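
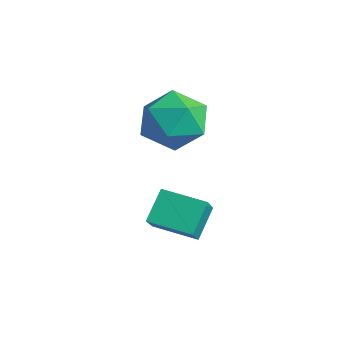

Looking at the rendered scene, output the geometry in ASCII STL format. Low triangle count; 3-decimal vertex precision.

solid 
facet normal -0.967 0.073 -0.242
outer loop
vertex -2.529 0.346 0.185
vertex -2.84 -0.058 1.305
vertex -2.699 1.147 1.103
endloop
endfacet
facet normal -0.579 0.558 -0.594
outer loop
vertex -2.529 0.346 0.185
vertex -2.699 1.147 1.103
vertex -1.758 1.294 0.324
endloop
endfacet
facet normal -0.084 0.211 -0.974
outer loop
vertex -2.529 0.346 0.185
vertex -1.758 1.294 0.324
vertex -1.318 0.179 0.044
endloop
endfacet
facet normal -0.167 -0.489 -0.856
outer loop
vertex -2.529 0.346 0.185
vertex -1.318 0.179 0.044
vertex -1.987 -0.656 0.651
endloop
endfacet
facet normal -0.712 -0.573 -0.405
outer loop
vertex -2.529 0.346 0.185
vertex -1.987 -0.656 0.651
vertex -2.84 -0.058 1.305
endloop
endfacet
facet normal -0.243 0.963 -0.112
outer loop
vertex -1.758 1.294 0.324
vertex -2.699 1.147 1.103
vertex -1.593 1.476 1.529
endloop
endfacet
facet normal -0.872 0.178 0.456
outer loop
vertex -2.699 1.147 1.103
vertex -2.84 -0.058 1.305
vertex -2.262 0.641 2.136
endloop
endfacet
facet normal -0.459 -0.867 0.194
outer loop
vertex -2.84 -0.058 1.305
vertex -1.987 -0.656 0.651
vertex -1.822 -0.474 1.856
endloop
endfacet
facet normal 0.424 -0.730 -0.537
outer loop
vertex -1.987 -0.656 0.651
vertex -1.318 0.179 0.044
vertex -0.881 -0.327 1.077
endloop
endfacet
facet normal 0.557 0.402 -0.726
outer loop
vertex -1.318 0.179 0.044
vertex -1.758 1.294 0.324
vertex -0.74 0.878 0.875
endloop
endfacet
facet normal 0.167 0.489 0.856
outer loop
vertex -1.051 0.474 1.995
vertex -1.593 1.476 1.529
vertex -2.262 0.641 2.136
endloop
endfacet
facet normal 0.084 -0.211 0.974
outer loop
vertex -1.051 0.474 1.995
vertex -2.262 0.641 2.136
vertex -1.822 -0.474 1.856
endloop
endfacet
facet normal 0.579 -0.558 0.594
outer loop
vertex -1.051 0.474 1.995
vertex -1.822 -0.474 1.856
vertex -0.881 -0.327 1.077
endloop
endfacet
facet normal 0.967 -0.073 0.242
outer loop
vertex -1.051 0.474 1.995
vertex -0.881 -0.327 1.077
vertex -0.74 0.878 0.875
endloop
endfacet
facet normal 0.712 0.573 0.405
outer loop
vertex -1.051 0.474 1.995
vertex -0.74 0.878 0.875
vertex -1.593 1.476 1.529
endloop
endfacet
facet normal -0.424 0.730 0.537
outer loop
vertex -2.262 0.641 2.136
vertex -1.593 1.476 1.529
vertex -2.699 1.147 1.103
endloop
endfacet
facet normal -0.557 -0.402 0.726
outer loop
vertex -1.822 -0.474 1.856
vertex -2.262 0.641 2.136
vertex -2.84 -0.058 1.305
endloop
endfacet
facet normal 0.243 -0.963 0.112
outer loop
vertex -0.881 -0.327 1.077
vertex -1.822 -0.474 1.856
vertex -1.987 -0.656 0.651
endloop
endfacet
facet normal 0.872 -0.178 -0.456
outer loop
vertex -0.74 0.878 0.875
vertex -0.881 -0.327 1.077
vertex -1.318 0.179 0.044
endloop
endfacet
facet normal 0.459 0.867 -0.194
outer loop
vertex -1.593 1.476 1.529
vertex -0.74 0.878 0.875
vertex -1.758 1.294 0.324
endloop
endfacet
facet normal -0.753 -0.635 0.170
outer loop
vertex 0.672 -1.437 -0.023
vertex -0.05 -0.818 -0.909
vertex 1.116 -2.203 -0.919
endloop
endfacet
facet normal 0.556 -0.475 0.682
outer loop
vertex 2.23 -1.262 -1.171
vertex 0.672 -1.437 -0.023
vertex 1.116 -2.203 -0.919
endloop
endfacet
facet normal -0.753 -0.635 0.171
outer loop
vertex 1.116 -2.203 -0.919
vertex -0.05 -0.818 -0.909
vertex 0.393 -1.584 -1.805
endloop
endfacet
facet normal 0.352 -0.608 -0.712
outer loop
vertex 0.393 -1.584 -1.805
vertex 2.23 -1.262 -1.171
vertex 1.116 -2.203 -0.919
endloop
endfacet
facet normal -0.352 0.608 0.712
outer loop
vertex 0.672 -1.437 -0.023
vertex 1.064 0.123 -1.161
vertex -0.05 -0.818 -0.909
endloop
endfacet
facet normal 0.556 -0.476 0.682
outer loop
vertex 1.787 -0.496 -0.275
vertex 0.672 -1.437 -0.023
vertex 2.23 -1.262 -1.171
endloop
endfacet
facet normal -0.352 0.608 0.712
outer loop
vertex 1.787 -0.496 -0.275
vertex 1.064 0.123 -1.161
vertex 0.672 -1.437 -0.023
endloop
endfacet
facet normal -0.556 0.476 -0.682
outer loop
vertex -0.05 -0.818 -0.909
vertex 1.064 0.123 -1.161
vertex 0.393 -1.584 -1.805
endloop
endfacet
facet normal 0.352 -0.608 -0.712
outer loop
vertex 1.508 -0.643 -2.057
vertex 2.23 -1.262 -1.171
vertex 0.393 -1.584 -1.805
endloop
endfacet
facet normal -0.556 0.476 -0.682
outer loop
vertex 0.393 -1.584 -1.805
vertex 1.064 0.123 -1.161
vertex 1.508 -0.643 -2.057
endloop
endfacet
facet normal 0.753 0.635 -0.170
outer loop
vertex 1.508 -0.643 -2.057
vertex 1.787 -0.496 -0.275
vertex 2.23 -1.262 -1.171
endloop
endfacet
facet normal 0.753 0.636 -0.170
outer loop
vertex 1.064 0.123 -1.161
vertex 1.787 -0.496 -0.275
vertex 1.508 -0.643 -2.057
endloop
endfacet

endsolid


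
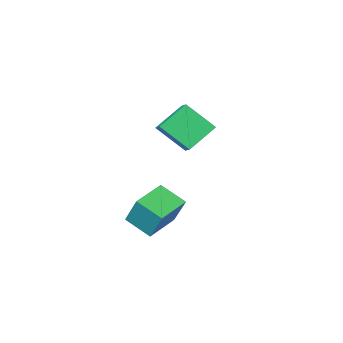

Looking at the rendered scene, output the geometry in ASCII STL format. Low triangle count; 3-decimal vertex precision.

solid 
facet normal -0.931 -0.315 0.185
outer loop
vertex 3.11 1.362 2.668
vertex 2.533 2.623 1.91
vertex 3.117 0.385 1.038
endloop
endfacet
facet normal 0.365 -0.798 0.480
outer loop
vertex 4.867 0.977 0.69
vertex 3.11 1.362 2.668
vertex 3.117 0.385 1.038
endloop
endfacet
facet normal -0.931 -0.315 0.185
outer loop
vertex 3.117 0.385 1.038
vertex 2.533 2.623 1.91
vertex 2.54 1.646 0.28
endloop
endfacet
facet normal 0.003 -0.514 -0.858
outer loop
vertex 2.54 1.646 0.28
vertex 4.867 0.977 0.69
vertex 3.117 0.385 1.038
endloop
endfacet
facet normal -0.003 0.514 0.858
outer loop
vertex 3.11 1.362 2.668
vertex 4.283 3.215 1.562
vertex 2.533 2.623 1.91
endloop
endfacet
facet normal 0.365 -0.798 0.480
outer loop
vertex 4.86 1.954 2.32
vertex 3.11 1.362 2.668
vertex 4.867 0.977 0.69
endloop
endfacet
facet normal -0.003 0.514 0.858
outer loop
vertex 4.86 1.954 2.32
vertex 4.283 3.215 1.562
vertex 3.11 1.362 2.668
endloop
endfacet
facet normal -0.365 0.798 -0.480
outer loop
vertex 2.533 2.623 1.91
vertex 4.283 3.215 1.562
vertex 2.54 1.646 0.28
endloop
endfacet
facet normal 0.003 -0.514 -0.858
outer loop
vertex 4.29 2.238 -0.068
vertex 4.867 0.977 0.69
vertex 2.54 1.646 0.28
endloop
endfacet
facet normal -0.365 0.798 -0.480
outer loop
vertex 2.54 1.646 0.28
vertex 4.283 3.215 1.562
vertex 4.29 2.238 -0.068
endloop
endfacet
facet normal 0.931 0.315 -0.185
outer loop
vertex 4.29 2.238 -0.068
vertex 4.86 1.954 2.32
vertex 4.867 0.977 0.69
endloop
endfacet
facet normal 0.931 0.315 -0.185
outer loop
vertex 4.283 3.215 1.562
vertex 4.86 1.954 2.32
vertex 4.29 2.238 -0.068
endloop
endfacet
facet normal -0.484 0.555 -0.677
outer loop
vertex -3.345 -3.677 2.905
vertex -3.085 -2.904 3.353
vertex -1.67 -3.588 1.78
endloop
endfacet
facet normal -0.280 -0.830 -0.482
outer loop
vertex -0.635 -4.776 3.227
vertex -3.345 -3.677 2.905
vertex -1.67 -3.588 1.78
endloop
endfacet
facet normal -0.484 0.555 -0.677
outer loop
vertex -1.67 -3.588 1.78
vertex -3.085 -2.904 3.353
vertex -1.41 -2.815 2.228
endloop
endfacet
facet normal 0.829 0.044 -0.557
outer loop
vertex -1.41 -2.815 2.228
vertex -0.635 -4.776 3.227
vertex -1.67 -3.588 1.78
endloop
endfacet
facet normal -0.829 -0.044 0.557
outer loop
vertex -3.345 -3.677 2.905
vertex -2.05 -4.092 4.8
vertex -3.085 -2.904 3.353
endloop
endfacet
facet normal -0.280 -0.830 -0.482
outer loop
vertex -2.31 -4.865 4.352
vertex -3.345 -3.677 2.905
vertex -0.635 -4.776 3.227
endloop
endfacet
facet normal -0.829 -0.044 0.557
outer loop
vertex -2.31 -4.865 4.352
vertex -2.05 -4.092 4.8
vertex -3.345 -3.677 2.905
endloop
endfacet
facet normal 0.280 0.830 0.482
outer loop
vertex -3.085 -2.904 3.353
vertex -2.05 -4.092 4.8
vertex -1.41 -2.815 2.228
endloop
endfacet
facet normal 0.829 0.044 -0.557
outer loop
vertex -0.375 -4.003 3.675
vertex -0.635 -4.776 3.227
vertex -1.41 -2.815 2.228
endloop
endfacet
facet normal 0.280 0.830 0.482
outer loop
vertex -1.41 -2.815 2.228
vertex -2.05 -4.092 4.8
vertex -0.375 -4.003 3.675
endloop
endfacet
facet normal 0.484 -0.555 0.677
outer loop
vertex -0.375 -4.003 3.675
vertex -2.31 -4.865 4.352
vertex -0.635 -4.776 3.227
endloop
endfacet
facet normal 0.484 -0.555 0.677
outer loop
vertex -2.05 -4.092 4.8
vertex -2.31 -4.865 4.352
vertex -0.375 -4.003 3.675
endloop
endfacet

endsolid


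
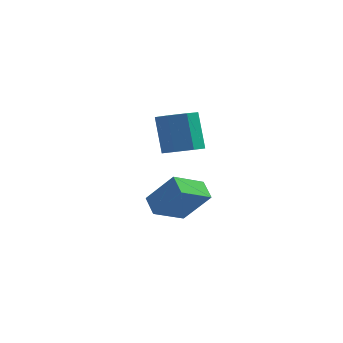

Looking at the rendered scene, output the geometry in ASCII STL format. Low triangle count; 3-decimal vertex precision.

solid 
facet normal 0.272 -0.248 -0.930
outer loop
vertex 0.962 0.229 0.722
vertex 0.224 0.78 0.359
vertex 1.155 1.05 0.559
endloop
endfacet
facet normal 0.936 -0.157 0.316
outer loop
vertex 0.962 0.229 0.722
vertex 1.155 1.05 0.559
vertex 0.394 0.75 2.665
endloop
endfacet
facet normal 0.936 -0.157 0.316
outer loop
vertex 0.394 0.75 2.665
vertex 1.155 1.05 0.559
vertex 0.587 1.571 2.501
endloop
endfacet
facet normal -0.272 0.250 0.929
outer loop
vertex 0.394 0.75 2.665
vertex 0.587 1.571 2.501
vertex -0.344 1.3 2.301
endloop
endfacet
facet normal 0.272 -0.249 -0.930
outer loop
vertex 1.155 1.05 0.559
vertex 0.224 0.78 0.359
vertex 0.647 1.667 0.245
endloop
endfacet
facet normal 0.759 0.649 0.048
outer loop
vertex 1.155 1.05 0.559
vertex 0.647 1.667 0.245
vertex 0.587 1.571 2.501
endloop
endfacet
facet normal 0.759 0.649 0.048
outer loop
vertex 0.587 1.571 2.501
vertex 0.647 1.667 0.245
vertex 0.079 2.188 2.187
endloop
endfacet
facet normal -0.272 0.249 0.929
outer loop
vertex 0.587 1.571 2.501
vertex 0.079 2.188 2.187
vertex -0.344 1.3 2.301
endloop
endfacet
facet normal 0.273 -0.250 -0.929
outer loop
vertex 0.647 1.667 0.245
vertex 0.224 0.78 0.359
vertex -0.179 1.616 0.016
endloop
endfacet
facet normal 0.011 0.967 -0.256
outer loop
vertex 0.647 1.667 0.245
vertex -0.179 1.616 0.016
vertex 0.079 2.188 2.187
endloop
endfacet
facet normal 0.011 0.967 -0.256
outer loop
vertex 0.079 2.188 2.187
vertex -0.179 1.616 0.016
vertex -0.748 2.137 1.959
endloop
endfacet
facet normal -0.272 0.249 0.930
outer loop
vertex 0.079 2.188 2.187
vertex -0.748 2.137 1.959
vertex -0.344 1.3 2.301
endloop
endfacet
facet normal 0.272 -0.250 -0.929
outer loop
vertex -0.179 1.616 0.016
vertex 0.224 0.78 0.359
vertex -0.702 0.935 0.046
endloop
endfacet
facet normal -0.745 0.556 -0.367
outer loop
vertex -0.179 1.616 0.016
vertex -0.702 0.935 0.046
vertex -0.748 2.137 1.959
endloop
endfacet
facet normal -0.745 0.556 -0.367
outer loop
vertex -0.748 2.137 1.959
vertex -0.702 0.935 0.046
vertex -1.271 1.456 1.989
endloop
endfacet
facet normal -0.271 0.249 0.930
outer loop
vertex -0.748 2.137 1.959
vertex -1.271 1.456 1.989
vertex -0.344 1.3 2.301
endloop
endfacet
facet normal 0.272 -0.249 -0.929
outer loop
vertex -0.702 0.935 0.046
vertex 0.224 0.78 0.359
vertex -0.527 0.137 0.311
endloop
endfacet
facet normal -0.940 -0.273 -0.202
outer loop
vertex -0.702 0.935 0.046
vertex -0.527 0.137 0.311
vertex -1.271 1.456 1.989
endloop
endfacet
facet normal -0.940 -0.273 -0.202
outer loop
vertex -1.271 1.456 1.989
vertex -0.527 0.137 0.311
vertex -1.096 0.658 2.254
endloop
endfacet
facet normal -0.271 0.249 0.930
outer loop
vertex -1.271 1.456 1.989
vertex -1.096 0.658 2.254
vertex -0.344 1.3 2.301
endloop
endfacet
facet normal 0.272 -0.249 -0.929
outer loop
vertex -0.527 0.137 0.311
vertex 0.224 0.78 0.359
vertex 0.213 -0.177 0.612
endloop
endfacet
facet normal -0.427 -0.897 0.115
outer loop
vertex -0.527 0.137 0.311
vertex 0.213 -0.177 0.612
vertex -1.096 0.658 2.254
endloop
endfacet
facet normal -0.428 -0.897 0.115
outer loop
vertex -1.096 0.658 2.254
vertex 0.213 -0.177 0.612
vertex -0.355 0.343 2.555
endloop
endfacet
facet normal -0.271 0.250 0.929
outer loop
vertex -1.096 0.658 2.254
vertex -0.355 0.343 2.555
vertex -0.344 1.3 2.301
endloop
endfacet
facet normal 0.271 -0.249 -0.930
outer loop
vertex 0.213 -0.177 0.612
vertex 0.224 0.78 0.359
vertex 0.962 0.229 0.722
endloop
endfacet
facet normal 0.408 -0.845 0.345
outer loop
vertex 0.213 -0.177 0.612
vertex 0.962 0.229 0.722
vertex -0.355 0.343 2.555
endloop
endfacet
facet normal 0.408 -0.845 0.346
outer loop
vertex -0.355 0.343 2.555
vertex 0.962 0.229 0.722
vertex 0.394 0.75 2.665
endloop
endfacet
facet normal -0.272 0.250 0.929
outer loop
vertex -0.355 0.343 2.555
vertex 0.394 0.75 2.665
vertex -0.344 1.3 2.301
endloop
endfacet
facet normal -0.600 0.598 0.531
outer loop
vertex -0.924 2.27 -1.95
vertex -0.075 3.768 -2.679
vertex -2.321 2.286 -3.545
endloop
endfacet
facet normal -0.454 -0.801 0.390
outer loop
vertex -1.625 1.592 -4.161
vertex -0.924 2.27 -1.95
vertex -2.321 2.286 -3.545
endloop
endfacet
facet normal -0.600 0.598 0.531
outer loop
vertex -2.321 2.286 -3.545
vertex -0.075 3.768 -2.679
vertex -1.472 3.784 -4.274
endloop
endfacet
facet normal -0.659 0.007 -0.752
outer loop
vertex -1.472 3.784 -4.274
vertex -1.625 1.592 -4.161
vertex -2.321 2.286 -3.545
endloop
endfacet
facet normal 0.659 -0.007 0.752
outer loop
vertex -0.924 2.27 -1.95
vertex 0.621 3.074 -3.295
vertex -0.075 3.768 -2.679
endloop
endfacet
facet normal -0.454 -0.801 0.390
outer loop
vertex -0.228 1.576 -2.566
vertex -0.924 2.27 -1.95
vertex -1.625 1.592 -4.161
endloop
endfacet
facet normal 0.659 -0.007 0.752
outer loop
vertex -0.228 1.576 -2.566
vertex 0.621 3.074 -3.295
vertex -0.924 2.27 -1.95
endloop
endfacet
facet normal 0.454 0.801 -0.390
outer loop
vertex -0.075 3.768 -2.679
vertex 0.621 3.074 -3.295
vertex -1.472 3.784 -4.274
endloop
endfacet
facet normal -0.659 0.007 -0.752
outer loop
vertex -0.776 3.09 -4.89
vertex -1.625 1.592 -4.161
vertex -1.472 3.784 -4.274
endloop
endfacet
facet normal 0.454 0.801 -0.390
outer loop
vertex -1.472 3.784 -4.274
vertex 0.621 3.074 -3.295
vertex -0.776 3.09 -4.89
endloop
endfacet
facet normal 0.600 -0.598 -0.531
outer loop
vertex -0.776 3.09 -4.89
vertex -0.228 1.576 -2.566
vertex -1.625 1.592 -4.161
endloop
endfacet
facet normal 0.600 -0.598 -0.531
outer loop
vertex 0.621 3.074 -3.295
vertex -0.228 1.576 -2.566
vertex -0.776 3.09 -4.89
endloop
endfacet

endsolid


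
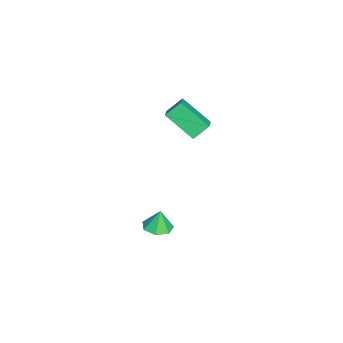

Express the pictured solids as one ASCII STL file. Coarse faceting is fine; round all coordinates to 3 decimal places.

solid 
facet normal 0.148 -0.096 -0.984
outer loop
vertex 1.217 -3.211 -3.737
vertex 0.717 -3.886 -3.746
vertex 0.51 -3.08 -3.856
endloop
endfacet
facet normal 0.081 0.874 0.479
outer loop
vertex 1.217 -3.211 -3.737
vertex 0.51 -3.08 -3.856
vertex 0.543 -3.774 -2.594
endloop
endfacet
facet normal 0.147 -0.096 -0.984
outer loop
vertex 0.51 -3.08 -3.856
vertex 0.717 -3.886 -3.746
vertex -0.041 -3.555 -3.892
endloop
endfacet
facet normal -0.615 0.684 0.392
outer loop
vertex 0.51 -3.08 -3.856
vertex -0.041 -3.555 -3.892
vertex 0.543 -3.774 -2.594
endloop
endfacet
facet normal 0.147 -0.097 -0.984
outer loop
vertex -0.041 -3.555 -3.892
vertex 0.717 -3.886 -3.746
vertex -0.022 -4.28 -3.818
endloop
endfacet
facet normal -0.911 0.018 0.413
outer loop
vertex -0.041 -3.555 -3.892
vertex -0.022 -4.28 -3.818
vertex 0.543 -3.774 -2.594
endloop
endfacet
facet normal 0.147 -0.096 -0.984
outer loop
vertex -0.022 -4.28 -3.818
vertex 0.717 -3.886 -3.746
vertex 0.554 -4.708 -3.69
endloop
endfacet
facet normal -0.580 -0.623 0.525
outer loop
vertex -0.022 -4.28 -3.818
vertex 0.554 -4.708 -3.69
vertex 0.543 -3.774 -2.594
endloop
endfacet
facet normal 0.147 -0.096 -0.984
outer loop
vertex 0.554 -4.708 -3.69
vertex 0.717 -3.886 -3.746
vertex 1.252 -4.518 -3.604
endloop
endfacet
facet normal 0.126 -0.754 0.644
outer loop
vertex 0.554 -4.708 -3.69
vertex 1.252 -4.518 -3.604
vertex 0.543 -3.774 -2.594
endloop
endfacet
facet normal 0.149 -0.095 -0.984
outer loop
vertex 1.252 -4.518 -3.604
vertex 0.717 -3.886 -3.746
vertex 1.547 -3.851 -3.624
endloop
endfacet
facet normal 0.677 -0.279 0.681
outer loop
vertex 1.252 -4.518 -3.604
vertex 1.547 -3.851 -3.624
vertex 0.543 -3.774 -2.594
endloop
endfacet
facet normal 0.149 -0.097 -0.984
outer loop
vertex 1.547 -3.851 -3.624
vertex 0.717 -3.886 -3.746
vertex 1.217 -3.211 -3.737
endloop
endfacet
facet normal 0.657 0.446 0.607
outer loop
vertex 1.547 -3.851 -3.624
vertex 1.217 -3.211 -3.737
vertex 0.543 -3.774 -2.594
endloop
endfacet
facet normal -0.380 0.652 0.656
outer loop
vertex -2.345 -3.134 4.228
vertex -1.542 -3.069 4.629
vertex -1.852 -1.608 2.999
endloop
endfacet
facet normal -0.892 -0.071 -0.447
outer loop
vertex -1.418 -2.351 2.251
vertex -2.345 -3.134 4.228
vertex -1.852 -1.608 2.999
endloop
endfacet
facet normal -0.380 0.652 0.656
outer loop
vertex -1.852 -1.608 2.999
vertex -1.542 -3.069 4.629
vertex -1.049 -1.544 3.401
endloop
endfacet
facet normal 0.244 0.755 -0.608
outer loop
vertex -1.049 -1.544 3.401
vertex -1.418 -2.351 2.251
vertex -1.852 -1.608 2.999
endloop
endfacet
facet normal -0.243 -0.755 0.609
outer loop
vertex -2.345 -3.134 4.228
vertex -1.108 -3.812 3.881
vertex -1.542 -3.069 4.629
endloop
endfacet
facet normal -0.892 -0.071 -0.446
outer loop
vertex -1.911 -3.876 3.479
vertex -2.345 -3.134 4.228
vertex -1.418 -2.351 2.251
endloop
endfacet
facet normal -0.244 -0.756 0.608
outer loop
vertex -1.911 -3.876 3.479
vertex -1.108 -3.812 3.881
vertex -2.345 -3.134 4.228
endloop
endfacet
facet normal 0.892 0.071 0.447
outer loop
vertex -1.542 -3.069 4.629
vertex -1.108 -3.812 3.881
vertex -1.049 -1.544 3.401
endloop
endfacet
facet normal 0.243 0.756 -0.608
outer loop
vertex -0.615 -2.286 2.652
vertex -1.418 -2.351 2.251
vertex -1.049 -1.544 3.401
endloop
endfacet
facet normal 0.892 0.071 0.446
outer loop
vertex -1.049 -1.544 3.401
vertex -1.108 -3.812 3.881
vertex -0.615 -2.286 2.652
endloop
endfacet
facet normal 0.380 -0.652 -0.656
outer loop
vertex -0.615 -2.286 2.652
vertex -1.911 -3.876 3.479
vertex -1.418 -2.351 2.251
endloop
endfacet
facet normal 0.380 -0.652 -0.656
outer loop
vertex -1.108 -3.812 3.881
vertex -1.911 -3.876 3.479
vertex -0.615 -2.286 2.652
endloop
endfacet

endsolid


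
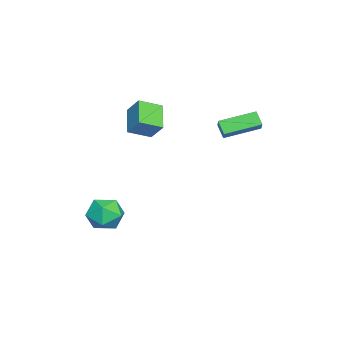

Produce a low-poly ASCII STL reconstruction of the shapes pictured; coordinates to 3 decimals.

solid 
facet normal 0.049 -0.025 0.999
outer loop
vertex 0.064 -3.151 -3.018
vertex 0.209 -4.319 -3.054
vertex 1.147 -3.608 -3.082
endloop
endfacet
facet normal 0.295 0.596 0.747
outer loop
vertex 0.064 -3.151 -3.018
vertex 1.147 -3.608 -3.082
vertex 0.868 -2.662 -3.726
endloop
endfacet
facet normal -0.225 0.902 0.368
outer loop
vertex 0.064 -3.151 -3.018
vertex 0.868 -2.662 -3.726
vertex -0.243 -2.788 -4.095
endloop
endfacet
facet normal -0.793 0.471 0.385
outer loop
vertex 0.064 -3.151 -3.018
vertex -0.243 -2.788 -4.095
vertex -0.65 -3.812 -3.68
endloop
endfacet
facet normal -0.624 -0.101 0.775
outer loop
vertex 0.064 -3.151 -3.018
vertex -0.65 -3.812 -3.68
vertex 0.209 -4.319 -3.054
endloop
endfacet
facet normal 0.837 0.454 0.304
outer loop
vertex 0.868 -2.662 -3.726
vertex 1.147 -3.608 -3.082
vertex 1.51 -3.528 -4.2
endloop
endfacet
facet normal 0.438 -0.550 0.711
outer loop
vertex 1.147 -3.608 -3.082
vertex 0.209 -4.319 -3.054
vertex 1.103 -4.552 -3.785
endloop
endfacet
facet normal -0.652 -0.674 0.348
outer loop
vertex 0.209 -4.319 -3.054
vertex -0.65 -3.812 -3.68
vertex -0.008 -4.678 -4.154
endloop
endfacet
facet normal -0.925 0.253 -0.282
outer loop
vertex -0.65 -3.812 -3.68
vertex -0.243 -2.788 -4.095
vertex -0.287 -3.732 -4.798
endloop
endfacet
facet normal -0.005 0.951 -0.309
outer loop
vertex -0.243 -2.788 -4.095
vertex 0.868 -2.662 -3.726
vertex 0.651 -3.021 -4.826
endloop
endfacet
facet normal 0.793 -0.471 -0.385
outer loop
vertex 0.796 -4.189 -4.862
vertex 1.51 -3.528 -4.2
vertex 1.103 -4.552 -3.785
endloop
endfacet
facet normal 0.225 -0.902 -0.368
outer loop
vertex 0.796 -4.189 -4.862
vertex 1.103 -4.552 -3.785
vertex -0.008 -4.678 -4.154
endloop
endfacet
facet normal -0.295 -0.596 -0.747
outer loop
vertex 0.796 -4.189 -4.862
vertex -0.008 -4.678 -4.154
vertex -0.287 -3.732 -4.798
endloop
endfacet
facet normal -0.049 0.025 -0.999
outer loop
vertex 0.796 -4.189 -4.862
vertex -0.287 -3.732 -4.798
vertex 0.651 -3.021 -4.826
endloop
endfacet
facet normal 0.624 0.101 -0.775
outer loop
vertex 0.796 -4.189 -4.862
vertex 0.651 -3.021 -4.826
vertex 1.51 -3.528 -4.2
endloop
endfacet
facet normal 0.925 -0.253 0.282
outer loop
vertex 1.103 -4.552 -3.785
vertex 1.51 -3.528 -4.2
vertex 1.147 -3.608 -3.082
endloop
endfacet
facet normal 0.005 -0.951 0.309
outer loop
vertex -0.008 -4.678 -4.154
vertex 1.103 -4.552 -3.785
vertex 0.209 -4.319 -3.054
endloop
endfacet
facet normal -0.837 -0.454 -0.304
outer loop
vertex -0.287 -3.732 -4.798
vertex -0.008 -4.678 -4.154
vertex -0.65 -3.812 -3.68
endloop
endfacet
facet normal -0.438 0.550 -0.711
outer loop
vertex 0.651 -3.021 -4.826
vertex -0.287 -3.732 -4.798
vertex -0.243 -2.788 -4.095
endloop
endfacet
facet normal 0.652 0.674 -0.348
outer loop
vertex 1.51 -3.528 -4.2
vertex 0.651 -3.021 -4.826
vertex 0.868 -2.662 -3.726
endloop
endfacet
facet normal -0.774 -0.187 -0.605
outer loop
vertex -2.755 1.684 1.792
vertex -3.611 3.541 2.313
vertex -2.298 2.094 1.081
endloop
endfacet
facet normal 0.406 -0.880 -0.247
outer loop
vertex -1.369 2.319 1.807
vertex -2.755 1.684 1.792
vertex -2.298 2.094 1.081
endloop
endfacet
facet normal -0.774 -0.187 -0.605
outer loop
vertex -2.298 2.094 1.081
vertex -3.611 3.541 2.313
vertex -3.153 3.952 1.601
endloop
endfacet
facet normal 0.486 0.436 -0.757
outer loop
vertex -3.153 3.952 1.601
vertex -1.369 2.319 1.807
vertex -2.298 2.094 1.081
endloop
endfacet
facet normal -0.486 -0.436 0.757
outer loop
vertex -2.755 1.684 1.792
vertex -2.682 3.766 3.039
vertex -3.611 3.541 2.313
endloop
endfacet
facet normal 0.406 -0.880 -0.247
outer loop
vertex -1.827 1.908 2.519
vertex -2.755 1.684 1.792
vertex -1.369 2.319 1.807
endloop
endfacet
facet normal -0.487 -0.436 0.757
outer loop
vertex -1.827 1.908 2.519
vertex -2.682 3.766 3.039
vertex -2.755 1.684 1.792
endloop
endfacet
facet normal -0.406 0.880 0.247
outer loop
vertex -3.611 3.541 2.313
vertex -2.682 3.766 3.039
vertex -3.153 3.952 1.601
endloop
endfacet
facet normal 0.487 0.437 -0.756
outer loop
vertex -2.225 4.176 2.328
vertex -1.369 2.319 1.807
vertex -3.153 3.952 1.601
endloop
endfacet
facet normal -0.406 0.880 0.247
outer loop
vertex -3.153 3.952 1.601
vertex -2.682 3.766 3.039
vertex -2.225 4.176 2.328
endloop
endfacet
facet normal 0.774 0.187 0.605
outer loop
vertex -2.225 4.176 2.328
vertex -1.827 1.908 2.519
vertex -1.369 2.319 1.807
endloop
endfacet
facet normal 0.774 0.187 0.605
outer loop
vertex -2.682 3.766 3.039
vertex -1.827 1.908 2.519
vertex -2.225 4.176 2.328
endloop
endfacet
facet normal -0.470 0.793 -0.388
outer loop
vertex -3.84 -1.561 2.459
vertex -2.39 -1.179 1.482
vertex -4.312 -2.332 1.456
endloop
endfacet
facet normal -0.810 -0.214 0.546
outer loop
vertex -3.63 -3.481 2.018
vertex -3.84 -1.561 2.459
vertex -4.312 -2.332 1.456
endloop
endfacet
facet normal -0.470 0.793 -0.387
outer loop
vertex -4.312 -2.332 1.456
vertex -2.39 -1.179 1.482
vertex -2.862 -1.949 0.479
endloop
endfacet
facet normal -0.350 -0.571 -0.743
outer loop
vertex -2.862 -1.949 0.479
vertex -3.63 -3.481 2.018
vertex -4.312 -2.332 1.456
endloop
endfacet
facet normal 0.350 0.571 0.743
outer loop
vertex -3.84 -1.561 2.459
vertex -1.708 -2.328 2.044
vertex -2.39 -1.179 1.482
endloop
endfacet
facet normal -0.810 -0.214 0.546
outer loop
vertex -3.158 -2.711 3.021
vertex -3.84 -1.561 2.459
vertex -3.63 -3.481 2.018
endloop
endfacet
facet normal 0.350 0.571 0.743
outer loop
vertex -3.158 -2.711 3.021
vertex -1.708 -2.328 2.044
vertex -3.84 -1.561 2.459
endloop
endfacet
facet normal 0.810 0.214 -0.546
outer loop
vertex -2.39 -1.179 1.482
vertex -1.708 -2.328 2.044
vertex -2.862 -1.949 0.479
endloop
endfacet
facet normal -0.350 -0.571 -0.743
outer loop
vertex -2.18 -3.099 1.041
vertex -3.63 -3.481 2.018
vertex -2.862 -1.949 0.479
endloop
endfacet
facet normal 0.810 0.214 -0.546
outer loop
vertex -2.862 -1.949 0.479
vertex -1.708 -2.328 2.044
vertex -2.18 -3.099 1.041
endloop
endfacet
facet normal 0.470 -0.793 0.388
outer loop
vertex -2.18 -3.099 1.041
vertex -3.158 -2.711 3.021
vertex -3.63 -3.481 2.018
endloop
endfacet
facet normal 0.471 -0.793 0.388
outer loop
vertex -1.708 -2.328 2.044
vertex -3.158 -2.711 3.021
vertex -2.18 -3.099 1.041
endloop
endfacet

endsolid


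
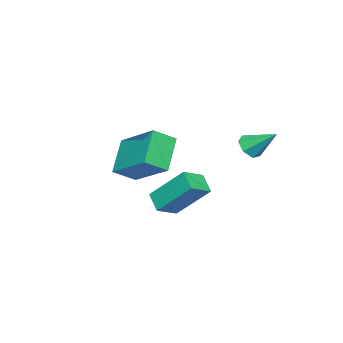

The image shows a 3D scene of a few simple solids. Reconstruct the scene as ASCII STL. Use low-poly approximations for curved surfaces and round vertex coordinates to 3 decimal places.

solid 
facet normal -0.515 -0.620 0.592
outer loop
vertex 1.04 0.982 -1.838
vertex 0.192 1.315 -2.227
vertex 1.124 -0.352 -3.16
endloop
endfacet
facet normal 0.856 -0.336 0.394
outer loop
vertex 1.588 0.205 -3.693
vertex 1.04 0.982 -1.838
vertex 1.124 -0.352 -3.16
endloop
endfacet
facet normal -0.515 -0.620 0.592
outer loop
vertex 1.124 -0.352 -3.16
vertex 0.192 1.315 -2.227
vertex 0.277 -0.02 -3.549
endloop
endfacet
facet normal 0.045 -0.710 -0.703
outer loop
vertex 0.277 -0.02 -3.549
vertex 1.588 0.205 -3.693
vertex 1.124 -0.352 -3.16
endloop
endfacet
facet normal -0.044 0.710 0.703
outer loop
vertex 1.04 0.982 -1.838
vertex 0.656 1.872 -2.76
vertex 0.192 1.315 -2.227
endloop
endfacet
facet normal 0.856 -0.335 0.393
outer loop
vertex 1.503 1.54 -2.371
vertex 1.04 0.982 -1.838
vertex 1.588 0.205 -3.693
endloop
endfacet
facet normal -0.045 0.709 0.703
outer loop
vertex 1.503 1.54 -2.371
vertex 0.656 1.872 -2.76
vertex 1.04 0.982 -1.838
endloop
endfacet
facet normal -0.856 0.336 -0.394
outer loop
vertex 0.192 1.315 -2.227
vertex 0.656 1.872 -2.76
vertex 0.277 -0.02 -3.549
endloop
endfacet
facet normal 0.044 -0.709 -0.704
outer loop
vertex 0.74 0.538 -4.082
vertex 1.588 0.205 -3.693
vertex 0.277 -0.02 -3.549
endloop
endfacet
facet normal -0.856 0.335 -0.393
outer loop
vertex 0.277 -0.02 -3.549
vertex 0.656 1.872 -2.76
vertex 0.74 0.538 -4.082
endloop
endfacet
facet normal 0.515 0.619 -0.592
outer loop
vertex 0.74 0.538 -4.082
vertex 1.503 1.54 -2.371
vertex 1.588 0.205 -3.693
endloop
endfacet
facet normal 0.515 0.620 -0.592
outer loop
vertex 0.656 1.872 -2.76
vertex 1.503 1.54 -2.371
vertex 0.74 0.538 -4.082
endloop
endfacet
facet normal -0.685 -0.157 0.711
outer loop
vertex -1.747 -1.767 -1.138
vertex -2.463 -1.163 -1.694
vertex -2.423 -3.524 -2.177
endloop
endfacet
facet normal 0.657 -0.555 0.511
outer loop
vertex -1.257 -3.257 -3.386
vertex -1.747 -1.767 -1.138
vertex -2.423 -3.524 -2.177
endloop
endfacet
facet normal -0.686 -0.157 0.711
outer loop
vertex -2.423 -3.524 -2.177
vertex -2.463 -1.163 -1.694
vertex -3.138 -2.919 -2.733
endloop
endfacet
facet normal -0.315 -0.817 -0.484
outer loop
vertex -3.138 -2.919 -2.733
vertex -1.257 -3.257 -3.386
vertex -2.423 -3.524 -2.177
endloop
endfacet
facet normal 0.314 0.817 0.483
outer loop
vertex -1.747 -1.767 -1.138
vertex -1.297 -0.896 -2.903
vertex -2.463 -1.163 -1.694
endloop
endfacet
facet normal 0.657 -0.555 0.511
outer loop
vertex -0.582 -1.501 -2.347
vertex -1.747 -1.767 -1.138
vertex -1.257 -3.257 -3.386
endloop
endfacet
facet normal 0.315 0.817 0.483
outer loop
vertex -0.582 -1.501 -2.347
vertex -1.297 -0.896 -2.903
vertex -1.747 -1.767 -1.138
endloop
endfacet
facet normal -0.657 0.555 -0.511
outer loop
vertex -2.463 -1.163 -1.694
vertex -1.297 -0.896 -2.903
vertex -3.138 -2.919 -2.733
endloop
endfacet
facet normal -0.314 -0.817 -0.483
outer loop
vertex -1.973 -2.653 -3.942
vertex -1.257 -3.257 -3.386
vertex -3.138 -2.919 -2.733
endloop
endfacet
facet normal -0.657 0.555 -0.511
outer loop
vertex -3.138 -2.919 -2.733
vertex -1.297 -0.896 -2.903
vertex -1.973 -2.653 -3.942
endloop
endfacet
facet normal 0.685 0.157 -0.711
outer loop
vertex -1.973 -2.653 -3.942
vertex -0.582 -1.501 -2.347
vertex -1.257 -3.257 -3.386
endloop
endfacet
facet normal 0.685 0.157 -0.711
outer loop
vertex -1.297 -0.896 -2.903
vertex -0.582 -1.501 -2.347
vertex -1.973 -2.653 -3.942
endloop
endfacet
facet normal 0.002 -0.796 -0.605
outer loop
vertex -2.822 1.844 -2.276
vertex -3.169 1.54 -1.877
vertex -3.345 1.893 -2.342
endloop
endfacet
facet normal 0.144 0.849 -0.508
outer loop
vertex -2.822 1.844 -2.276
vertex -3.345 1.893 -2.342
vertex -3.171 2.64 -1.043
endloop
endfacet
facet normal 0.001 -0.796 -0.605
outer loop
vertex -3.345 1.893 -2.342
vertex -3.169 1.54 -1.877
vertex -3.735 1.677 -2.058
endloop
endfacet
facet normal -0.628 0.708 -0.323
outer loop
vertex -3.345 1.893 -2.342
vertex -3.735 1.677 -2.058
vertex -3.171 2.64 -1.043
endloop
endfacet
facet normal 0.001 -0.796 -0.605
outer loop
vertex -3.735 1.677 -2.058
vertex -3.169 1.54 -1.877
vertex -3.699 1.357 -1.637
endloop
endfacet
facet normal -0.927 0.255 0.273
outer loop
vertex -3.735 1.677 -2.058
vertex -3.699 1.357 -1.637
vertex -3.171 2.64 -1.043
endloop
endfacet
facet normal 0.002 -0.797 -0.604
outer loop
vertex -3.699 1.357 -1.637
vertex -3.169 1.54 -1.877
vertex -3.264 1.176 -1.397
endloop
endfacet
facet normal -0.529 -0.168 0.832
outer loop
vertex -3.699 1.357 -1.637
vertex -3.264 1.176 -1.397
vertex -3.171 2.64 -1.043
endloop
endfacet
facet normal 0.002 -0.797 -0.604
outer loop
vertex -3.264 1.176 -1.397
vertex -3.169 1.54 -1.877
vertex -2.757 1.269 -1.518
endloop
endfacet
facet normal 0.267 -0.242 0.933
outer loop
vertex -3.264 1.176 -1.397
vertex -2.757 1.269 -1.518
vertex -3.171 2.64 -1.043
endloop
endfacet
facet normal 0.001 -0.797 -0.603
outer loop
vertex -2.757 1.269 -1.518
vertex -3.169 1.54 -1.877
vertex -2.56 1.566 -1.91
endloop
endfacet
facet normal 0.862 0.087 0.499
outer loop
vertex -2.757 1.269 -1.518
vertex -2.56 1.566 -1.91
vertex -3.171 2.64 -1.043
endloop
endfacet
facet normal 0.001 -0.796 -0.605
outer loop
vertex -2.56 1.566 -1.91
vertex -3.169 1.54 -1.877
vertex -2.822 1.844 -2.276
endloop
endfacet
facet normal 0.807 0.574 -0.142
outer loop
vertex -2.56 1.566 -1.91
vertex -2.822 1.844 -2.276
vertex -3.171 2.64 -1.043
endloop
endfacet

endsolid


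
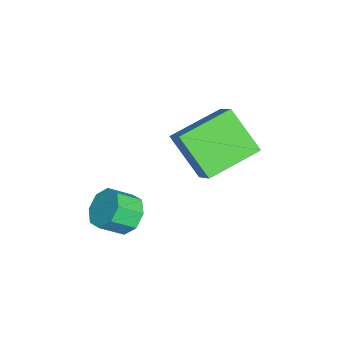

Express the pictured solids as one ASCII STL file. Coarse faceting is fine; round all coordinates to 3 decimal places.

solid 
facet normal -0.306 0.734 -0.606
outer loop
vertex 3.664 -2.53 -4.14
vertex 2.981 -2.446 -3.693
vertex 3.732 -2.116 -3.673
endloop
endfacet
facet normal 0.946 0.162 -0.282
outer loop
vertex 3.664 -2.53 -4.14
vertex 3.732 -2.116 -3.673
vertex 4.001 -3.337 -3.473
endloop
endfacet
facet normal 0.946 0.162 -0.282
outer loop
vertex 4.001 -3.337 -3.473
vertex 3.732 -2.116 -3.673
vertex 4.069 -2.923 -3.006
endloop
endfacet
facet normal 0.307 -0.734 0.606
outer loop
vertex 4.001 -3.337 -3.473
vertex 4.069 -2.923 -3.006
vertex 3.319 -3.254 -3.027
endloop
endfacet
facet normal -0.307 0.734 -0.606
outer loop
vertex 3.732 -2.116 -3.673
vertex 2.981 -2.446 -3.693
vertex 3.36 -1.896 -3.218
endloop
endfacet
facet normal 0.745 0.582 0.328
outer loop
vertex 3.732 -2.116 -3.673
vertex 3.36 -1.896 -3.218
vertex 4.069 -2.923 -3.006
endloop
endfacet
facet normal 0.745 0.582 0.328
outer loop
vertex 4.069 -2.923 -3.006
vertex 3.36 -1.896 -3.218
vertex 3.697 -2.703 -2.551
endloop
endfacet
facet normal 0.307 -0.734 0.606
outer loop
vertex 4.069 -2.923 -3.006
vertex 3.697 -2.703 -2.551
vertex 3.319 -3.254 -3.027
endloop
endfacet
facet normal -0.306 0.734 -0.606
outer loop
vertex 3.36 -1.896 -3.218
vertex 2.981 -2.446 -3.693
vertex 2.766 -1.998 -3.042
endloop
endfacet
facet normal 0.107 0.660 0.744
outer loop
vertex 3.36 -1.896 -3.218
vertex 2.766 -1.998 -3.042
vertex 3.697 -2.703 -2.551
endloop
endfacet
facet normal 0.107 0.660 0.744
outer loop
vertex 3.697 -2.703 -2.551
vertex 2.766 -1.998 -3.042
vertex 3.104 -2.805 -2.375
endloop
endfacet
facet normal 0.306 -0.734 0.606
outer loop
vertex 3.697 -2.703 -2.551
vertex 3.104 -2.805 -2.375
vertex 3.319 -3.254 -3.027
endloop
endfacet
facet normal -0.307 0.734 -0.606
outer loop
vertex 2.766 -1.998 -3.042
vertex 2.981 -2.446 -3.693
vertex 2.299 -2.363 -3.247
endloop
endfacet
facet normal -0.593 0.351 0.725
outer loop
vertex 2.766 -1.998 -3.042
vertex 2.299 -2.363 -3.247
vertex 3.104 -2.805 -2.375
endloop
endfacet
facet normal -0.592 0.352 0.725
outer loop
vertex 3.104 -2.805 -2.375
vertex 2.299 -2.363 -3.247
vertex 2.636 -3.17 -2.58
endloop
endfacet
facet normal 0.307 -0.734 0.606
outer loop
vertex 3.104 -2.805 -2.375
vertex 2.636 -3.17 -2.58
vertex 3.319 -3.254 -3.027
endloop
endfacet
facet normal -0.307 0.734 -0.606
outer loop
vertex 2.299 -2.363 -3.247
vertex 2.981 -2.446 -3.693
vertex 2.231 -2.777 -3.714
endloop
endfacet
facet normal -0.946 -0.162 0.282
outer loop
vertex 2.299 -2.363 -3.247
vertex 2.231 -2.777 -3.714
vertex 2.636 -3.17 -2.58
endloop
endfacet
facet normal -0.946 -0.162 0.282
outer loop
vertex 2.636 -3.17 -2.58
vertex 2.231 -2.777 -3.714
vertex 2.568 -3.584 -3.047
endloop
endfacet
facet normal 0.306 -0.734 0.606
outer loop
vertex 2.636 -3.17 -2.58
vertex 2.568 -3.584 -3.047
vertex 3.319 -3.254 -3.027
endloop
endfacet
facet normal -0.307 0.734 -0.606
outer loop
vertex 2.231 -2.777 -3.714
vertex 2.981 -2.446 -3.693
vertex 2.603 -2.997 -4.169
endloop
endfacet
facet normal -0.745 -0.582 -0.328
outer loop
vertex 2.231 -2.777 -3.714
vertex 2.603 -2.997 -4.169
vertex 2.568 -3.584 -3.047
endloop
endfacet
facet normal -0.745 -0.582 -0.328
outer loop
vertex 2.568 -3.584 -3.047
vertex 2.603 -2.997 -4.169
vertex 2.94 -3.804 -3.502
endloop
endfacet
facet normal 0.307 -0.734 0.606
outer loop
vertex 2.568 -3.584 -3.047
vertex 2.94 -3.804 -3.502
vertex 3.319 -3.254 -3.027
endloop
endfacet
facet normal -0.306 0.734 -0.606
outer loop
vertex 2.603 -2.997 -4.169
vertex 2.981 -2.446 -3.693
vertex 3.196 -2.895 -4.345
endloop
endfacet
facet normal -0.107 -0.660 -0.744
outer loop
vertex 2.603 -2.997 -4.169
vertex 3.196 -2.895 -4.345
vertex 2.94 -3.804 -3.502
endloop
endfacet
facet normal -0.107 -0.660 -0.744
outer loop
vertex 2.94 -3.804 -3.502
vertex 3.196 -2.895 -4.345
vertex 3.534 -3.702 -3.678
endloop
endfacet
facet normal 0.306 -0.734 0.606
outer loop
vertex 2.94 -3.804 -3.502
vertex 3.534 -3.702 -3.678
vertex 3.319 -3.254 -3.027
endloop
endfacet
facet normal -0.307 0.734 -0.606
outer loop
vertex 3.196 -2.895 -4.345
vertex 2.981 -2.446 -3.693
vertex 3.664 -2.53 -4.14
endloop
endfacet
facet normal 0.592 -0.352 -0.725
outer loop
vertex 3.196 -2.895 -4.345
vertex 3.664 -2.53 -4.14
vertex 3.534 -3.702 -3.678
endloop
endfacet
facet normal 0.593 -0.351 -0.725
outer loop
vertex 3.534 -3.702 -3.678
vertex 3.664 -2.53 -4.14
vertex 4.001 -3.337 -3.473
endloop
endfacet
facet normal 0.307 -0.734 0.606
outer loop
vertex 3.534 -3.702 -3.678
vertex 4.001 -3.337 -3.473
vertex 3.319 -3.254 -3.027
endloop
endfacet
facet normal -0.542 0.795 0.272
outer loop
vertex -0.999 0.466 -1.305
vertex 0.112 0.871 -0.273
vertex -0.099 1.558 -2.704
endloop
endfacet
facet normal -0.708 -0.259 -0.657
outer loop
vertex 1.068 -0.151 -3.287
vertex -0.999 0.466 -1.305
vertex -0.099 1.558 -2.704
endloop
endfacet
facet normal -0.543 0.795 0.272
outer loop
vertex -0.099 1.558 -2.704
vertex 0.112 0.871 -0.273
vertex 1.013 1.964 -1.671
endloop
endfacet
facet normal 0.453 0.549 -0.703
outer loop
vertex 1.013 1.964 -1.671
vertex 1.068 -0.151 -3.287
vertex -0.099 1.558 -2.704
endloop
endfacet
facet normal -0.453 -0.549 0.703
outer loop
vertex -0.999 0.466 -1.305
vertex 1.279 -0.838 -0.856
vertex 0.112 0.871 -0.273
endloop
endfacet
facet normal -0.708 -0.258 -0.658
outer loop
vertex 0.167 -1.244 -1.889
vertex -0.999 0.466 -1.305
vertex 1.068 -0.151 -3.287
endloop
endfacet
facet normal -0.453 -0.549 0.703
outer loop
vertex 0.167 -1.244 -1.889
vertex 1.279 -0.838 -0.856
vertex -0.999 0.466 -1.305
endloop
endfacet
facet normal 0.707 0.259 0.658
outer loop
vertex 0.112 0.871 -0.273
vertex 1.279 -0.838 -0.856
vertex 1.013 1.964 -1.671
endloop
endfacet
facet normal 0.453 0.549 -0.703
outer loop
vertex 2.179 0.254 -2.255
vertex 1.068 -0.151 -3.287
vertex 1.013 1.964 -1.671
endloop
endfacet
facet normal 0.708 0.258 0.657
outer loop
vertex 1.013 1.964 -1.671
vertex 1.279 -0.838 -0.856
vertex 2.179 0.254 -2.255
endloop
endfacet
facet normal 0.542 -0.795 -0.272
outer loop
vertex 2.179 0.254 -2.255
vertex 0.167 -1.244 -1.889
vertex 1.068 -0.151 -3.287
endloop
endfacet
facet normal 0.542 -0.795 -0.272
outer loop
vertex 1.279 -0.838 -0.856
vertex 0.167 -1.244 -1.889
vertex 2.179 0.254 -2.255
endloop
endfacet

endsolid


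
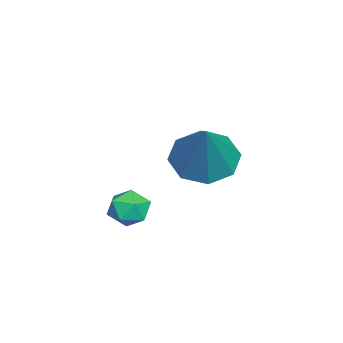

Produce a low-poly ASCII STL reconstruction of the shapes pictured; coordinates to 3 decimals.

solid 
facet normal -0.608 -0.102 -0.787
outer loop
vertex -3.548 0.065 -2.447
vertex -4.242 0.594 -1.979
vertex -3.491 0.808 -2.587
endloop
endfacet
facet normal 0.968 -0.116 -0.221
outer loop
vertex -3.548 0.065 -2.447
vertex -3.491 0.808 -2.587
vertex -2.978 0.806 -0.341
endloop
endfacet
facet normal -0.608 -0.102 -0.787
outer loop
vertex -3.491 0.808 -2.587
vertex -4.242 0.594 -1.979
vertex -3.874 1.425 -2.371
endloop
endfacet
facet normal 0.805 0.564 -0.183
outer loop
vertex -3.491 0.808 -2.587
vertex -3.874 1.425 -2.371
vertex -2.978 0.806 -0.341
endloop
endfacet
facet normal -0.609 -0.101 -0.787
outer loop
vertex -3.874 1.425 -2.371
vertex -4.242 0.594 -1.979
vertex -4.472 1.556 -1.925
endloop
endfacet
facet normal 0.315 0.938 0.147
outer loop
vertex -3.874 1.425 -2.371
vertex -4.472 1.556 -1.925
vertex -2.978 0.806 -0.341
endloop
endfacet
facet normal -0.608 -0.101 -0.787
outer loop
vertex -4.472 1.556 -1.925
vertex -4.242 0.594 -1.979
vertex -4.936 1.123 -1.511
endloop
endfacet
facet normal -0.218 0.786 0.578
outer loop
vertex -4.472 1.556 -1.925
vertex -4.936 1.123 -1.511
vertex -2.978 0.806 -0.341
endloop
endfacet
facet normal -0.608 -0.101 -0.787
outer loop
vertex -4.936 1.123 -1.511
vertex -4.242 0.594 -1.979
vertex -4.994 0.381 -1.371
endloop
endfacet
facet normal -0.479 0.199 0.855
outer loop
vertex -4.936 1.123 -1.511
vertex -4.994 0.381 -1.371
vertex -2.978 0.806 -0.341
endloop
endfacet
facet normal -0.608 -0.102 -0.787
outer loop
vertex -4.994 0.381 -1.371
vertex -4.242 0.594 -1.979
vertex -4.611 -0.237 -1.587
endloop
endfacet
facet normal -0.316 -0.482 0.817
outer loop
vertex -4.994 0.381 -1.371
vertex -4.611 -0.237 -1.587
vertex -2.978 0.806 -0.341
endloop
endfacet
facet normal -0.607 -0.102 -0.788
outer loop
vertex -4.611 -0.237 -1.587
vertex -4.242 0.594 -1.979
vertex -4.012 -0.367 -2.032
endloop
endfacet
facet normal 0.176 -0.856 0.486
outer loop
vertex -4.611 -0.237 -1.587
vertex -4.012 -0.367 -2.032
vertex -2.978 0.806 -0.341
endloop
endfacet
facet normal -0.609 -0.102 -0.787
outer loop
vertex -4.012 -0.367 -2.032
vertex -4.242 0.594 -1.979
vertex -3.548 0.065 -2.447
endloop
endfacet
facet normal 0.707 -0.705 0.057
outer loop
vertex -4.012 -0.367 -2.032
vertex -3.548 0.065 -2.447
vertex -2.978 0.806 -0.341
endloop
endfacet
facet normal 0.071 0.578 0.813
outer loop
vertex -1.358 -0.352 -2.162
vertex -1.396 -0.864 -1.795
vertex -0.833 -0.657 -1.991
endloop
endfacet
facet normal 0.420 0.869 0.261
outer loop
vertex -1.358 -0.352 -2.162
vertex -0.833 -0.657 -1.991
vertex -0.898 -0.448 -2.583
endloop
endfacet
facet normal -0.047 0.962 -0.271
outer loop
vertex -1.358 -0.352 -2.162
vertex -0.898 -0.448 -2.583
vertex -1.501 -0.525 -2.752
endloop
endfacet
facet normal -0.684 0.728 -0.048
outer loop
vertex -1.358 -0.352 -2.162
vertex -1.501 -0.525 -2.752
vertex -1.809 -0.782 -2.265
endloop
endfacet
facet normal -0.610 0.491 0.622
outer loop
vertex -1.358 -0.352 -2.162
vertex -1.809 -0.782 -2.265
vertex -1.396 -0.864 -1.795
endloop
endfacet
facet normal 0.914 0.404 0.042
outer loop
vertex -0.898 -0.448 -2.583
vertex -0.833 -0.657 -1.991
vertex -0.651 -1.018 -2.475
endloop
endfacet
facet normal 0.350 -0.067 0.934
outer loop
vertex -0.833 -0.657 -1.991
vertex -1.396 -0.864 -1.795
vertex -0.959 -1.275 -1.988
endloop
endfacet
facet normal -0.752 -0.208 0.625
outer loop
vertex -1.396 -0.864 -1.795
vertex -1.809 -0.782 -2.265
vertex -1.562 -1.352 -2.157
endloop
endfacet
facet normal -0.871 0.175 -0.458
outer loop
vertex -1.809 -0.782 -2.265
vertex -1.501 -0.525 -2.752
vertex -1.627 -1.143 -2.749
endloop
endfacet
facet normal 0.159 0.553 -0.818
outer loop
vertex -1.501 -0.525 -2.752
vertex -0.898 -0.448 -2.583
vertex -1.064 -0.936 -2.945
endloop
endfacet
facet normal 0.684 -0.728 0.048
outer loop
vertex -1.102 -1.448 -2.578
vertex -0.651 -1.018 -2.475
vertex -0.959 -1.275 -1.988
endloop
endfacet
facet normal 0.047 -0.962 0.271
outer loop
vertex -1.102 -1.448 -2.578
vertex -0.959 -1.275 -1.988
vertex -1.562 -1.352 -2.157
endloop
endfacet
facet normal -0.420 -0.869 -0.261
outer loop
vertex -1.102 -1.448 -2.578
vertex -1.562 -1.352 -2.157
vertex -1.627 -1.143 -2.749
endloop
endfacet
facet normal -0.071 -0.578 -0.813
outer loop
vertex -1.102 -1.448 -2.578
vertex -1.627 -1.143 -2.749
vertex -1.064 -0.936 -2.945
endloop
endfacet
facet normal 0.610 -0.491 -0.622
outer loop
vertex -1.102 -1.448 -2.578
vertex -1.064 -0.936 -2.945
vertex -0.651 -1.018 -2.475
endloop
endfacet
facet normal 0.871 -0.175 0.458
outer loop
vertex -0.959 -1.275 -1.988
vertex -0.651 -1.018 -2.475
vertex -0.833 -0.657 -1.991
endloop
endfacet
facet normal -0.159 -0.553 0.818
outer loop
vertex -1.562 -1.352 -2.157
vertex -0.959 -1.275 -1.988
vertex -1.396 -0.864 -1.795
endloop
endfacet
facet normal -0.914 -0.404 -0.042
outer loop
vertex -1.627 -1.143 -2.749
vertex -1.562 -1.352 -2.157
vertex -1.809 -0.782 -2.265
endloop
endfacet
facet normal -0.350 0.067 -0.934
outer loop
vertex -1.064 -0.936 -2.945
vertex -1.627 -1.143 -2.749
vertex -1.501 -0.525 -2.752
endloop
endfacet
facet normal 0.752 0.208 -0.625
outer loop
vertex -0.651 -1.018 -2.475
vertex -1.064 -0.936 -2.945
vertex -0.898 -0.448 -2.583
endloop
endfacet

endsolid


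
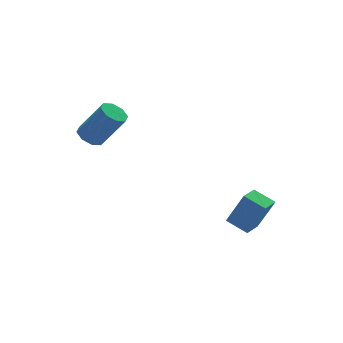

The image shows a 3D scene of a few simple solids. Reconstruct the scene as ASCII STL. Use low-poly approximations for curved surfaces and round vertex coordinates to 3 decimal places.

solid 
facet normal -0.750 -0.637 0.177
outer loop
vertex 1.778 -1.591 -1.203
vertex 1.214 -0.815 -0.801
vertex 1.176 -1.282 -2.642
endloop
endfacet
facet normal 0.542 -0.746 -0.387
outer loop
vertex 1.926 -0.645 -2.819
vertex 1.778 -1.591 -1.203
vertex 1.176 -1.282 -2.642
endloop
endfacet
facet normal -0.750 -0.637 0.177
outer loop
vertex 1.176 -1.282 -2.642
vertex 1.214 -0.815 -0.801
vertex 0.612 -0.506 -2.24
endloop
endfacet
facet normal -0.378 0.194 -0.905
outer loop
vertex 0.612 -0.506 -2.24
vertex 1.926 -0.645 -2.819
vertex 1.176 -1.282 -2.642
endloop
endfacet
facet normal 0.378 -0.194 0.905
outer loop
vertex 1.778 -1.591 -1.203
vertex 1.964 -0.178 -0.978
vertex 1.214 -0.815 -0.801
endloop
endfacet
facet normal 0.542 -0.746 -0.387
outer loop
vertex 2.528 -0.954 -1.38
vertex 1.778 -1.591 -1.203
vertex 1.926 -0.645 -2.819
endloop
endfacet
facet normal 0.378 -0.194 0.905
outer loop
vertex 2.528 -0.954 -1.38
vertex 1.964 -0.178 -0.978
vertex 1.778 -1.591 -1.203
endloop
endfacet
facet normal -0.542 0.746 0.387
outer loop
vertex 1.214 -0.815 -0.801
vertex 1.964 -0.178 -0.978
vertex 0.612 -0.506 -2.24
endloop
endfacet
facet normal -0.378 0.194 -0.905
outer loop
vertex 1.362 0.131 -2.417
vertex 1.926 -0.645 -2.819
vertex 0.612 -0.506 -2.24
endloop
endfacet
facet normal -0.542 0.746 0.387
outer loop
vertex 0.612 -0.506 -2.24
vertex 1.964 -0.178 -0.978
vertex 1.362 0.131 -2.417
endloop
endfacet
facet normal 0.750 0.637 -0.177
outer loop
vertex 1.362 0.131 -2.417
vertex 2.528 -0.954 -1.38
vertex 1.926 -0.645 -2.819
endloop
endfacet
facet normal 0.750 0.637 -0.177
outer loop
vertex 1.964 -0.178 -0.978
vertex 2.528 -0.954 -1.38
vertex 1.362 0.131 -2.417
endloop
endfacet
facet normal -0.469 0.320 -0.823
outer loop
vertex -3.257 3.011 1.067
vertex -3.537 3.475 1.407
vertex -2.992 3.422 1.076
endloop
endfacet
facet normal 0.698 -0.438 -0.567
outer loop
vertex -3.257 3.011 1.067
vertex -2.992 3.422 1.076
vertex -2.423 2.441 2.533
endloop
endfacet
facet normal 0.698 -0.438 -0.567
outer loop
vertex -2.423 2.441 2.533
vertex -2.992 3.422 1.076
vertex -2.158 2.852 2.542
endloop
endfacet
facet normal 0.469 -0.320 0.823
outer loop
vertex -2.423 2.441 2.533
vertex -2.158 2.852 2.542
vertex -2.703 2.905 2.873
endloop
endfacet
facet normal -0.469 0.320 -0.823
outer loop
vertex -2.992 3.422 1.076
vertex -3.537 3.475 1.407
vertex -3.046 3.865 1.279
endloop
endfacet
facet normal 0.877 0.285 -0.388
outer loop
vertex -2.992 3.422 1.076
vertex -3.046 3.865 1.279
vertex -2.158 2.852 2.542
endloop
endfacet
facet normal 0.877 0.285 -0.388
outer loop
vertex -2.158 2.852 2.542
vertex -3.046 3.865 1.279
vertex -2.212 3.295 2.745
endloop
endfacet
facet normal 0.469 -0.320 0.823
outer loop
vertex -2.158 2.852 2.542
vertex -2.212 3.295 2.745
vertex -2.703 2.905 2.873
endloop
endfacet
facet normal -0.469 0.320 -0.823
outer loop
vertex -3.046 3.865 1.279
vertex -3.537 3.475 1.407
vertex -3.388 4.079 1.557
endloop
endfacet
facet normal 0.541 0.841 0.019
outer loop
vertex -3.046 3.865 1.279
vertex -3.388 4.079 1.557
vertex -2.212 3.295 2.745
endloop
endfacet
facet normal 0.541 0.841 0.019
outer loop
vertex -2.212 3.295 2.745
vertex -3.388 4.079 1.557
vertex -2.554 3.509 3.023
endloop
endfacet
facet normal 0.469 -0.320 0.823
outer loop
vertex -2.212 3.295 2.745
vertex -2.554 3.509 3.023
vertex -2.703 2.905 2.873
endloop
endfacet
facet normal -0.469 0.320 -0.823
outer loop
vertex -3.388 4.079 1.557
vertex -3.537 3.475 1.407
vertex -3.817 3.939 1.747
endloop
endfacet
facet normal -0.111 0.903 0.414
outer loop
vertex -3.388 4.079 1.557
vertex -3.817 3.939 1.747
vertex -2.554 3.509 3.023
endloop
endfacet
facet normal -0.111 0.903 0.414
outer loop
vertex -2.554 3.509 3.023
vertex -3.817 3.939 1.747
vertex -2.983 3.369 3.213
endloop
endfacet
facet normal 0.469 -0.320 0.823
outer loop
vertex -2.554 3.509 3.023
vertex -2.983 3.369 3.213
vertex -2.703 2.905 2.873
endloop
endfacet
facet normal -0.469 0.320 -0.823
outer loop
vertex -3.817 3.939 1.747
vertex -3.537 3.475 1.407
vertex -4.082 3.528 1.738
endloop
endfacet
facet normal -0.698 0.438 0.567
outer loop
vertex -3.817 3.939 1.747
vertex -4.082 3.528 1.738
vertex -2.983 3.369 3.213
endloop
endfacet
facet normal -0.698 0.438 0.567
outer loop
vertex -2.983 3.369 3.213
vertex -4.082 3.528 1.738
vertex -3.248 2.958 3.204
endloop
endfacet
facet normal 0.469 -0.320 0.823
outer loop
vertex -2.983 3.369 3.213
vertex -3.248 2.958 3.204
vertex -2.703 2.905 2.873
endloop
endfacet
facet normal -0.469 0.320 -0.823
outer loop
vertex -4.082 3.528 1.738
vertex -3.537 3.475 1.407
vertex -4.028 3.085 1.535
endloop
endfacet
facet normal -0.877 -0.285 0.388
outer loop
vertex -4.082 3.528 1.738
vertex -4.028 3.085 1.535
vertex -3.248 2.958 3.204
endloop
endfacet
facet normal -0.877 -0.285 0.388
outer loop
vertex -3.248 2.958 3.204
vertex -4.028 3.085 1.535
vertex -3.194 2.515 3.001
endloop
endfacet
facet normal 0.469 -0.320 0.823
outer loop
vertex -3.248 2.958 3.204
vertex -3.194 2.515 3.001
vertex -2.703 2.905 2.873
endloop
endfacet
facet normal -0.469 0.320 -0.823
outer loop
vertex -4.028 3.085 1.535
vertex -3.537 3.475 1.407
vertex -3.686 2.871 1.257
endloop
endfacet
facet normal -0.541 -0.841 -0.019
outer loop
vertex -4.028 3.085 1.535
vertex -3.686 2.871 1.257
vertex -3.194 2.515 3.001
endloop
endfacet
facet normal -0.541 -0.841 -0.019
outer loop
vertex -3.194 2.515 3.001
vertex -3.686 2.871 1.257
vertex -2.852 2.301 2.723
endloop
endfacet
facet normal 0.469 -0.320 0.823
outer loop
vertex -3.194 2.515 3.001
vertex -2.852 2.301 2.723
vertex -2.703 2.905 2.873
endloop
endfacet
facet normal -0.469 0.320 -0.823
outer loop
vertex -3.686 2.871 1.257
vertex -3.537 3.475 1.407
vertex -3.257 3.011 1.067
endloop
endfacet
facet normal 0.111 -0.903 -0.414
outer loop
vertex -3.686 2.871 1.257
vertex -3.257 3.011 1.067
vertex -2.852 2.301 2.723
endloop
endfacet
facet normal 0.111 -0.903 -0.414
outer loop
vertex -2.852 2.301 2.723
vertex -3.257 3.011 1.067
vertex -2.423 2.441 2.533
endloop
endfacet
facet normal 0.469 -0.320 0.823
outer loop
vertex -2.852 2.301 2.723
vertex -2.423 2.441 2.533
vertex -2.703 2.905 2.873
endloop
endfacet

endsolid


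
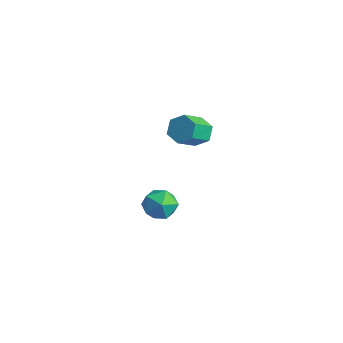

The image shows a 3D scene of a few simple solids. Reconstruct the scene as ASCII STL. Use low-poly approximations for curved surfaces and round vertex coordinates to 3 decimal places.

solid 
facet normal -0.190 0.804 -0.563
outer loop
vertex 1.479 -1.293 2.845
vertex 1.227 -0.947 3.424
vertex 1.925 -0.902 3.253
endloop
endfacet
facet normal 0.762 -0.241 -0.602
outer loop
vertex 1.479 -1.293 2.845
vertex 1.925 -0.902 3.253
vertex 1.726 -2.339 3.577
endloop
endfacet
facet normal 0.762 -0.241 -0.601
outer loop
vertex 1.726 -2.339 3.577
vertex 1.925 -0.902 3.253
vertex 2.171 -1.948 3.985
endloop
endfacet
facet normal 0.190 -0.804 0.563
outer loop
vertex 1.726 -2.339 3.577
vertex 2.171 -1.948 3.985
vertex 1.473 -1.993 4.156
endloop
endfacet
facet normal -0.190 0.804 -0.563
outer loop
vertex 1.925 -0.902 3.253
vertex 1.227 -0.947 3.424
vertex 1.672 -0.556 3.832
endloop
endfacet
facet normal 0.917 0.350 0.192
outer loop
vertex 1.925 -0.902 3.253
vertex 1.672 -0.556 3.832
vertex 2.171 -1.948 3.985
endloop
endfacet
facet normal 0.917 0.350 0.190
outer loop
vertex 2.171 -1.948 3.985
vertex 1.672 -0.556 3.832
vertex 1.919 -1.602 4.564
endloop
endfacet
facet normal 0.190 -0.804 0.563
outer loop
vertex 2.171 -1.948 3.985
vertex 1.919 -1.602 4.564
vertex 1.473 -1.993 4.156
endloop
endfacet
facet normal -0.190 0.804 -0.563
outer loop
vertex 1.672 -0.556 3.832
vertex 1.227 -0.947 3.424
vertex 0.974 -0.601 4.003
endloop
endfacet
facet normal 0.156 0.591 0.792
outer loop
vertex 1.672 -0.556 3.832
vertex 0.974 -0.601 4.003
vertex 1.919 -1.602 4.564
endloop
endfacet
facet normal 0.156 0.591 0.792
outer loop
vertex 1.919 -1.602 4.564
vertex 0.974 -0.601 4.003
vertex 1.221 -1.647 4.735
endloop
endfacet
facet normal 0.190 -0.804 0.563
outer loop
vertex 1.919 -1.602 4.564
vertex 1.221 -1.647 4.735
vertex 1.473 -1.993 4.156
endloop
endfacet
facet normal -0.190 0.804 -0.563
outer loop
vertex 0.974 -0.601 4.003
vertex 1.227 -0.947 3.424
vertex 0.529 -0.992 3.595
endloop
endfacet
facet normal -0.762 0.241 0.601
outer loop
vertex 0.974 -0.601 4.003
vertex 0.529 -0.992 3.595
vertex 1.221 -1.647 4.735
endloop
endfacet
facet normal -0.762 0.242 0.601
outer loop
vertex 1.221 -1.647 4.735
vertex 0.529 -0.992 3.595
vertex 0.775 -2.038 4.327
endloop
endfacet
facet normal 0.190 -0.804 0.563
outer loop
vertex 1.221 -1.647 4.735
vertex 0.775 -2.038 4.327
vertex 1.473 -1.993 4.156
endloop
endfacet
facet normal -0.190 0.804 -0.563
outer loop
vertex 0.529 -0.992 3.595
vertex 1.227 -0.947 3.424
vertex 0.781 -1.338 3.016
endloop
endfacet
facet normal -0.917 -0.349 -0.191
outer loop
vertex 0.529 -0.992 3.595
vertex 0.781 -1.338 3.016
vertex 0.775 -2.038 4.327
endloop
endfacet
facet normal -0.917 -0.350 -0.191
outer loop
vertex 0.775 -2.038 4.327
vertex 0.781 -1.338 3.016
vertex 1.028 -2.384 3.748
endloop
endfacet
facet normal 0.190 -0.804 0.563
outer loop
vertex 0.775 -2.038 4.327
vertex 1.028 -2.384 3.748
vertex 1.473 -1.993 4.156
endloop
endfacet
facet normal -0.190 0.804 -0.563
outer loop
vertex 0.781 -1.338 3.016
vertex 1.227 -0.947 3.424
vertex 1.479 -1.293 2.845
endloop
endfacet
facet normal -0.156 -0.591 -0.792
outer loop
vertex 0.781 -1.338 3.016
vertex 1.479 -1.293 2.845
vertex 1.028 -2.384 3.748
endloop
endfacet
facet normal -0.156 -0.591 -0.792
outer loop
vertex 1.028 -2.384 3.748
vertex 1.479 -1.293 2.845
vertex 1.726 -2.339 3.577
endloop
endfacet
facet normal 0.190 -0.804 0.563
outer loop
vertex 1.028 -2.384 3.748
vertex 1.726 -2.339 3.577
vertex 1.473 -1.993 4.156
endloop
endfacet
facet normal 0.259 0.800 0.541
outer loop
vertex -0.126 -1.247 -1.304
vertex 0.095 -1.78 -0.622
vertex 0.707 -1.563 -1.236
endloop
endfacet
facet normal 0.361 0.919 -0.155
outer loop
vertex -0.126 -1.247 -1.304
vertex 0.707 -1.563 -1.236
vertex 0.302 -1.538 -2.033
endloop
endfacet
facet normal -0.263 0.833 -0.487
outer loop
vertex -0.126 -1.247 -1.304
vertex 0.302 -1.538 -2.033
vertex -0.56 -1.739 -1.911
endloop
endfacet
facet normal -0.752 0.659 0.003
outer loop
vertex -0.126 -1.247 -1.304
vertex -0.56 -1.739 -1.911
vertex -0.688 -1.889 -1.039
endloop
endfacet
facet normal -0.429 0.639 0.638
outer loop
vertex -0.126 -1.247 -1.304
vertex -0.688 -1.889 -1.039
vertex 0.095 -1.78 -0.622
endloop
endfacet
facet normal 0.813 0.424 -0.400
outer loop
vertex 0.302 -1.538 -2.033
vertex 0.707 -1.563 -1.236
vertex 0.788 -2.251 -1.801
endloop
endfacet
facet normal 0.647 0.230 0.727
outer loop
vertex 0.707 -1.563 -1.236
vertex 0.095 -1.78 -0.622
vertex 0.66 -2.401 -0.929
endloop
endfacet
facet normal -0.467 -0.030 0.884
outer loop
vertex 0.095 -1.78 -0.622
vertex -0.688 -1.889 -1.039
vertex -0.202 -2.602 -0.807
endloop
endfacet
facet normal -0.989 0.002 -0.145
outer loop
vertex -0.688 -1.889 -1.039
vertex -0.56 -1.739 -1.911
vertex -0.607 -2.577 -1.604
endloop
endfacet
facet normal -0.199 0.283 -0.938
outer loop
vertex -0.56 -1.739 -1.911
vertex 0.302 -1.538 -2.033
vertex 0.005 -2.36 -2.218
endloop
endfacet
facet normal 0.752 -0.659 -0.003
outer loop
vertex 0.226 -2.893 -1.536
vertex 0.788 -2.251 -1.801
vertex 0.66 -2.401 -0.929
endloop
endfacet
facet normal 0.263 -0.833 0.487
outer loop
vertex 0.226 -2.893 -1.536
vertex 0.66 -2.401 -0.929
vertex -0.202 -2.602 -0.807
endloop
endfacet
facet normal -0.361 -0.919 0.155
outer loop
vertex 0.226 -2.893 -1.536
vertex -0.202 -2.602 -0.807
vertex -0.607 -2.577 -1.604
endloop
endfacet
facet normal -0.259 -0.800 -0.541
outer loop
vertex 0.226 -2.893 -1.536
vertex -0.607 -2.577 -1.604
vertex 0.005 -2.36 -2.218
endloop
endfacet
facet normal 0.429 -0.639 -0.638
outer loop
vertex 0.226 -2.893 -1.536
vertex 0.005 -2.36 -2.218
vertex 0.788 -2.251 -1.801
endloop
endfacet
facet normal 0.989 -0.002 0.145
outer loop
vertex 0.66 -2.401 -0.929
vertex 0.788 -2.251 -1.801
vertex 0.707 -1.563 -1.236
endloop
endfacet
facet normal 0.199 -0.283 0.938
outer loop
vertex -0.202 -2.602 -0.807
vertex 0.66 -2.401 -0.929
vertex 0.095 -1.78 -0.622
endloop
endfacet
facet normal -0.813 -0.424 0.400
outer loop
vertex -0.607 -2.577 -1.604
vertex -0.202 -2.602 -0.807
vertex -0.688 -1.889 -1.039
endloop
endfacet
facet normal -0.647 -0.230 -0.727
outer loop
vertex 0.005 -2.36 -2.218
vertex -0.607 -2.577 -1.604
vertex -0.56 -1.739 -1.911
endloop
endfacet
facet normal 0.467 0.030 -0.884
outer loop
vertex 0.788 -2.251 -1.801
vertex 0.005 -2.36 -2.218
vertex 0.302 -1.538 -2.033
endloop
endfacet

endsolid


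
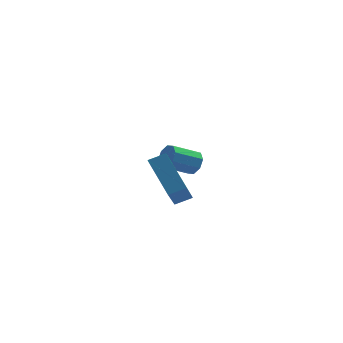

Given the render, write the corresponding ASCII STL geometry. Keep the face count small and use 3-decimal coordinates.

solid 
facet normal 0.811 0.370 -0.453
outer loop
vertex -1.766 2.631 -2.732
vertex -2.175 3.005 -3.159
vertex -1.878 3.117 -2.536
endloop
endfacet
facet normal 0.547 -0.202 0.813
outer loop
vertex -1.766 2.631 -2.732
vertex -1.878 3.117 -2.536
vertex -3.015 2.062 -2.033
endloop
endfacet
facet normal 0.547 -0.202 0.813
outer loop
vertex -3.015 2.062 -2.033
vertex -1.878 3.117 -2.536
vertex -3.127 2.548 -1.837
endloop
endfacet
facet normal -0.811 -0.370 0.454
outer loop
vertex -3.015 2.062 -2.033
vertex -3.127 2.548 -1.837
vertex -3.425 2.435 -2.461
endloop
endfacet
facet normal 0.811 0.370 -0.453
outer loop
vertex -1.878 3.117 -2.536
vertex -2.175 3.005 -3.159
vertex -2.164 3.537 -2.705
endloop
endfacet
facet normal 0.239 0.498 0.833
outer loop
vertex -1.878 3.117 -2.536
vertex -2.164 3.537 -2.705
vertex -3.127 2.548 -1.837
endloop
endfacet
facet normal 0.239 0.498 0.833
outer loop
vertex -3.127 2.548 -1.837
vertex -2.164 3.537 -2.705
vertex -3.413 2.968 -2.006
endloop
endfacet
facet normal -0.811 -0.369 0.454
outer loop
vertex -3.127 2.548 -1.837
vertex -3.413 2.968 -2.006
vertex -3.425 2.435 -2.461
endloop
endfacet
facet normal 0.810 0.371 -0.454
outer loop
vertex -2.164 3.537 -2.705
vertex -2.175 3.005 -3.159
vertex -2.457 3.645 -3.14
endloop
endfacet
facet normal -0.209 0.907 0.366
outer loop
vertex -2.164 3.537 -2.705
vertex -2.457 3.645 -3.14
vertex -3.413 2.968 -2.006
endloop
endfacet
facet normal -0.209 0.907 0.365
outer loop
vertex -3.413 2.968 -2.006
vertex -2.457 3.645 -3.14
vertex -3.706 3.076 -2.442
endloop
endfacet
facet normal -0.811 -0.369 0.454
outer loop
vertex -3.413 2.968 -2.006
vertex -3.706 3.076 -2.442
vertex -3.425 2.435 -2.461
endloop
endfacet
facet normal 0.811 0.371 -0.453
outer loop
vertex -2.457 3.645 -3.14
vertex -2.175 3.005 -3.159
vertex -2.585 3.378 -3.587
endloop
endfacet
facet normal -0.534 0.784 -0.316
outer loop
vertex -2.457 3.645 -3.14
vertex -2.585 3.378 -3.587
vertex -3.706 3.076 -2.442
endloop
endfacet
facet normal -0.534 0.784 -0.316
outer loop
vertex -3.706 3.076 -2.442
vertex -2.585 3.378 -3.587
vertex -3.834 2.809 -2.888
endloop
endfacet
facet normal -0.811 -0.369 0.454
outer loop
vertex -3.706 3.076 -2.442
vertex -3.834 2.809 -2.888
vertex -3.425 2.435 -2.461
endloop
endfacet
facet normal 0.811 0.370 -0.454
outer loop
vertex -2.585 3.378 -3.587
vertex -2.175 3.005 -3.159
vertex -2.473 2.892 -3.783
endloop
endfacet
facet normal -0.547 0.202 -0.813
outer loop
vertex -2.585 3.378 -3.587
vertex -2.473 2.892 -3.783
vertex -3.834 2.809 -2.888
endloop
endfacet
facet normal -0.547 0.202 -0.813
outer loop
vertex -3.834 2.809 -2.888
vertex -2.473 2.892 -3.783
vertex -3.722 2.323 -3.084
endloop
endfacet
facet normal -0.811 -0.370 0.453
outer loop
vertex -3.834 2.809 -2.888
vertex -3.722 2.323 -3.084
vertex -3.425 2.435 -2.461
endloop
endfacet
facet normal 0.811 0.369 -0.454
outer loop
vertex -2.473 2.892 -3.783
vertex -2.175 3.005 -3.159
vertex -2.187 2.472 -3.614
endloop
endfacet
facet normal -0.239 -0.498 -0.833
outer loop
vertex -2.473 2.892 -3.783
vertex -2.187 2.472 -3.614
vertex -3.722 2.323 -3.084
endloop
endfacet
facet normal -0.239 -0.498 -0.833
outer loop
vertex -3.722 2.323 -3.084
vertex -2.187 2.472 -3.614
vertex -3.436 1.903 -2.915
endloop
endfacet
facet normal -0.811 -0.370 0.453
outer loop
vertex -3.722 2.323 -3.084
vertex -3.436 1.903 -2.915
vertex -3.425 2.435 -2.461
endloop
endfacet
facet normal 0.811 0.369 -0.454
outer loop
vertex -2.187 2.472 -3.614
vertex -2.175 3.005 -3.159
vertex -1.894 2.364 -3.178
endloop
endfacet
facet normal 0.209 -0.907 -0.365
outer loop
vertex -2.187 2.472 -3.614
vertex -1.894 2.364 -3.178
vertex -3.436 1.903 -2.915
endloop
endfacet
facet normal 0.209 -0.907 -0.366
outer loop
vertex -3.436 1.903 -2.915
vertex -1.894 2.364 -3.178
vertex -3.143 1.795 -2.48
endloop
endfacet
facet normal -0.810 -0.371 0.454
outer loop
vertex -3.436 1.903 -2.915
vertex -3.143 1.795 -2.48
vertex -3.425 2.435 -2.461
endloop
endfacet
facet normal 0.811 0.369 -0.454
outer loop
vertex -1.894 2.364 -3.178
vertex -2.175 3.005 -3.159
vertex -1.766 2.631 -2.732
endloop
endfacet
facet normal 0.534 -0.784 0.316
outer loop
vertex -1.894 2.364 -3.178
vertex -1.766 2.631 -2.732
vertex -3.143 1.795 -2.48
endloop
endfacet
facet normal 0.534 -0.784 0.316
outer loop
vertex -3.143 1.795 -2.48
vertex -1.766 2.631 -2.732
vertex -3.015 2.062 -2.033
endloop
endfacet
facet normal -0.811 -0.371 0.453
outer loop
vertex -3.143 1.795 -2.48
vertex -3.015 2.062 -2.033
vertex -3.425 2.435 -2.461
endloop
endfacet
facet normal -0.427 0.636 0.643
outer loop
vertex -4.047 -2.414 -0.405
vertex -3.266 -2.228 -0.07
vertex -3.826 -0.886 -1.769
endloop
endfacet
facet normal -0.898 -0.214 -0.385
outer loop
vertex -2.894 -2.272 -3.17
vertex -4.047 -2.414 -0.405
vertex -3.826 -0.886 -1.769
endloop
endfacet
facet normal -0.427 0.636 0.643
outer loop
vertex -3.826 -0.886 -1.769
vertex -3.266 -2.228 -0.07
vertex -3.045 -0.7 -1.434
endloop
endfacet
facet normal 0.107 0.742 -0.662
outer loop
vertex -3.045 -0.7 -1.434
vertex -2.894 -2.272 -3.17
vertex -3.826 -0.886 -1.769
endloop
endfacet
facet normal -0.107 -0.742 0.662
outer loop
vertex -4.047 -2.414 -0.405
vertex -2.334 -3.614 -1.471
vertex -3.266 -2.228 -0.07
endloop
endfacet
facet normal -0.898 -0.214 -0.385
outer loop
vertex -3.115 -3.8 -1.806
vertex -4.047 -2.414 -0.405
vertex -2.894 -2.272 -3.17
endloop
endfacet
facet normal -0.107 -0.742 0.662
outer loop
vertex -3.115 -3.8 -1.806
vertex -2.334 -3.614 -1.471
vertex -4.047 -2.414 -0.405
endloop
endfacet
facet normal 0.898 0.214 0.385
outer loop
vertex -3.266 -2.228 -0.07
vertex -2.334 -3.614 -1.471
vertex -3.045 -0.7 -1.434
endloop
endfacet
facet normal 0.107 0.742 -0.662
outer loop
vertex -2.113 -2.086 -2.835
vertex -2.894 -2.272 -3.17
vertex -3.045 -0.7 -1.434
endloop
endfacet
facet normal 0.898 0.214 0.385
outer loop
vertex -3.045 -0.7 -1.434
vertex -2.334 -3.614 -1.471
vertex -2.113 -2.086 -2.835
endloop
endfacet
facet normal 0.427 -0.636 -0.643
outer loop
vertex -2.113 -2.086 -2.835
vertex -3.115 -3.8 -1.806
vertex -2.894 -2.272 -3.17
endloop
endfacet
facet normal 0.427 -0.636 -0.643
outer loop
vertex -2.334 -3.614 -1.471
vertex -3.115 -3.8 -1.806
vertex -2.113 -2.086 -2.835
endloop
endfacet

endsolid


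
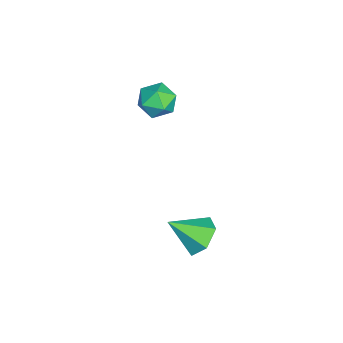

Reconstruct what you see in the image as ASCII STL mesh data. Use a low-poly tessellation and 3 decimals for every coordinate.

solid 
facet normal -0.306 -0.249 0.919
outer loop
vertex -2.749 -0.362 0.846
vertex -2.406 -1.033 0.778
vertex -2.029 -0.442 1.064
endloop
endfacet
facet normal -0.211 0.457 0.864
outer loop
vertex -2.749 -0.362 0.846
vertex -2.029 -0.442 1.064
vertex -2.243 0.177 0.684
endloop
endfacet
facet normal -0.632 0.696 0.342
outer loop
vertex -2.749 -0.362 0.846
vertex -2.243 0.177 0.684
vertex -2.753 -0.031 0.165
endloop
endfacet
facet normal -0.988 0.138 0.073
outer loop
vertex -2.749 -0.362 0.846
vertex -2.753 -0.031 0.165
vertex -2.853 -0.779 0.223
endloop
endfacet
facet normal -0.786 -0.445 0.429
outer loop
vertex -2.749 -0.362 0.846
vertex -2.853 -0.779 0.223
vertex -2.406 -1.033 0.778
endloop
endfacet
facet normal 0.467 0.574 0.672
outer loop
vertex -2.243 0.177 0.684
vertex -2.029 -0.442 1.064
vertex -1.587 -0.161 0.517
endloop
endfacet
facet normal 0.313 -0.568 0.761
outer loop
vertex -2.029 -0.442 1.064
vertex -2.406 -1.033 0.778
vertex -1.687 -0.909 0.575
endloop
endfacet
facet normal -0.464 -0.885 -0.031
outer loop
vertex -2.406 -1.033 0.778
vertex -2.853 -0.779 0.223
vertex -2.197 -1.117 0.056
endloop
endfacet
facet normal -0.791 0.059 -0.609
outer loop
vertex -2.853 -0.779 0.223
vertex -2.753 -0.031 0.165
vertex -2.411 -0.498 -0.324
endloop
endfacet
facet normal -0.215 0.961 -0.174
outer loop
vertex -2.753 -0.031 0.165
vertex -2.243 0.177 0.684
vertex -2.034 0.093 -0.038
endloop
endfacet
facet normal 0.988 -0.138 -0.073
outer loop
vertex -1.691 -0.578 -0.106
vertex -1.587 -0.161 0.517
vertex -1.687 -0.909 0.575
endloop
endfacet
facet normal 0.632 -0.696 -0.342
outer loop
vertex -1.691 -0.578 -0.106
vertex -1.687 -0.909 0.575
vertex -2.197 -1.117 0.056
endloop
endfacet
facet normal 0.211 -0.457 -0.864
outer loop
vertex -1.691 -0.578 -0.106
vertex -2.197 -1.117 0.056
vertex -2.411 -0.498 -0.324
endloop
endfacet
facet normal 0.306 0.249 -0.919
outer loop
vertex -1.691 -0.578 -0.106
vertex -2.411 -0.498 -0.324
vertex -2.034 0.093 -0.038
endloop
endfacet
facet normal 0.786 0.445 -0.429
outer loop
vertex -1.691 -0.578 -0.106
vertex -2.034 0.093 -0.038
vertex -1.587 -0.161 0.517
endloop
endfacet
facet normal 0.791 -0.059 0.609
outer loop
vertex -1.687 -0.909 0.575
vertex -1.587 -0.161 0.517
vertex -2.029 -0.442 1.064
endloop
endfacet
facet normal 0.215 -0.961 0.174
outer loop
vertex -2.197 -1.117 0.056
vertex -1.687 -0.909 0.575
vertex -2.406 -1.033 0.778
endloop
endfacet
facet normal -0.467 -0.574 -0.672
outer loop
vertex -2.411 -0.498 -0.324
vertex -2.197 -1.117 0.056
vertex -2.853 -0.779 0.223
endloop
endfacet
facet normal -0.313 0.568 -0.761
outer loop
vertex -2.034 0.093 -0.038
vertex -2.411 -0.498 -0.324
vertex -2.753 -0.031 0.165
endloop
endfacet
facet normal 0.464 0.885 0.031
outer loop
vertex -1.587 -0.161 0.517
vertex -2.034 0.093 -0.038
vertex -2.243 0.177 0.684
endloop
endfacet
facet normal -0.104 0.775 -0.624
outer loop
vertex 2.649 1.665 -2.42
vertex 1.939 1.411 -2.617
vertex 2.025 1.904 -2.019
endloop
endfacet
facet normal 0.575 0.153 0.804
outer loop
vertex 2.649 1.665 -2.42
vertex 2.025 1.904 -2.019
vertex 2.081 0.349 -1.763
endloop
endfacet
facet normal -0.105 0.775 -0.624
outer loop
vertex 2.025 1.904 -2.019
vertex 1.939 1.411 -2.617
vertex 1.314 1.65 -2.215
endloop
endfacet
facet normal -0.310 0.144 0.940
outer loop
vertex 2.025 1.904 -2.019
vertex 1.314 1.65 -2.215
vertex 2.081 0.349 -1.763
endloop
endfacet
facet normal -0.104 0.775 -0.623
outer loop
vertex 1.314 1.65 -2.215
vertex 1.939 1.411 -2.617
vertex 1.228 1.157 -2.814
endloop
endfacet
facet normal -0.841 -0.353 0.411
outer loop
vertex 1.314 1.65 -2.215
vertex 1.228 1.157 -2.814
vertex 2.081 0.349 -1.763
endloop
endfacet
facet normal -0.104 0.775 -0.624
outer loop
vertex 1.228 1.157 -2.814
vertex 1.939 1.411 -2.617
vertex 1.852 0.918 -3.215
endloop
endfacet
facet normal -0.483 -0.838 -0.252
outer loop
vertex 1.228 1.157 -2.814
vertex 1.852 0.918 -3.215
vertex 2.081 0.349 -1.763
endloop
endfacet
facet normal -0.105 0.775 -0.623
outer loop
vertex 1.852 0.918 -3.215
vertex 1.939 1.411 -2.617
vertex 2.563 1.172 -3.019
endloop
endfacet
facet normal 0.403 -0.829 -0.388
outer loop
vertex 1.852 0.918 -3.215
vertex 2.563 1.172 -3.019
vertex 2.081 0.349 -1.763
endloop
endfacet
facet normal -0.104 0.775 -0.623
outer loop
vertex 2.563 1.172 -3.019
vertex 1.939 1.411 -2.617
vertex 2.649 1.665 -2.42
endloop
endfacet
facet normal 0.933 -0.333 0.140
outer loop
vertex 2.563 1.172 -3.019
vertex 2.649 1.665 -2.42
vertex 2.081 0.349 -1.763
endloop
endfacet

endsolid
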